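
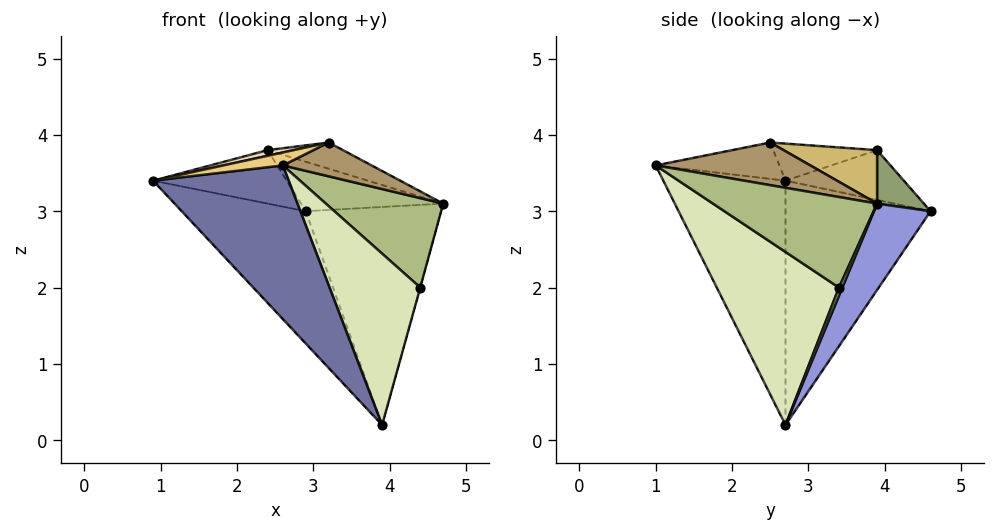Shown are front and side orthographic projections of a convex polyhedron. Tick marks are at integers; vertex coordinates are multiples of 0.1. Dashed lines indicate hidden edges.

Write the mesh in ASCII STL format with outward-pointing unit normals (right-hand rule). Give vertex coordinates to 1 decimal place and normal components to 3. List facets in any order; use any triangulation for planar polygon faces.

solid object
 facet normal -0.567 -0.629 -0.531
  outer loop
   vertex 3.9 2.7 0.2
   vertex 2.6 1.0 3.6
   vertex 0.9 2.7 3.4
  endloop
 endfacet
 facet normal -0.619 0.529 -0.580
  outer loop
   vertex 2.9 4.6 3.0
   vertex 3.9 2.7 0.2
   vertex 0.9 2.7 3.4
  endloop
 endfacet
 facet normal 0.347 0.829 -0.439
  outer loop
   vertex 2.9 4.6 3.0
   vertex 4.7 3.9 3.1
   vertex 3.9 2.7 0.2
  endloop
 endfacet
 facet normal -0.645 0.728 0.234
  outer loop
   vertex 2.4 3.9 3.8
   vertex 2.9 4.6 3.0
   vertex 0.9 2.7 3.4
  endloop
 endfacet
 facet normal 0.218 0.663 0.716
  outer loop
   vertex 2.4 3.9 3.8
   vertex 4.7 3.9 3.1
   vertex 2.9 4.6 3.0
  endloop
 endfacet
 facet normal 0.813 -0.581 0.043
  outer loop
   vertex 4.4 3.4 2.0
   vertex 4.7 3.9 3.1
   vertex 2.6 1.0 3.6
  endloop
 endfacet
 facet normal 0.953 0.073 -0.293
  outer loop
   vertex 4.4 3.4 2.0
   vertex 3.9 2.7 0.2
   vertex 4.7 3.9 3.1
  endloop
 endfacet
 facet normal 0.803 -0.596 0.009
  outer loop
   vertex 4.4 3.4 2.0
   vertex 2.6 1.0 3.6
   vertex 3.9 2.7 0.2
  endloop
 endfacet
 facet normal 0.692 -0.397 0.602
  outer loop
   vertex 3.2 2.5 3.9
   vertex 2.6 1.0 3.6
   vertex 4.7 3.9 3.1
  endloop
 endfacet
 facet normal 0.283 0.229 0.931
  outer loop
   vertex 3.2 2.5 3.9
   vertex 4.7 3.9 3.1
   vertex 2.4 3.9 3.8
  endloop
 endfacet
 facet normal -0.220 -0.106 0.970
  outer loop
   vertex 3.2 2.5 3.9
   vertex 0.9 2.7 3.4
   vertex 2.6 1.0 3.6
  endloop
 endfacet
 facet normal -0.217 -0.054 0.975
  outer loop
   vertex 3.2 2.5 3.9
   vertex 2.4 3.9 3.8
   vertex 0.9 2.7 3.4
  endloop
 endfacet
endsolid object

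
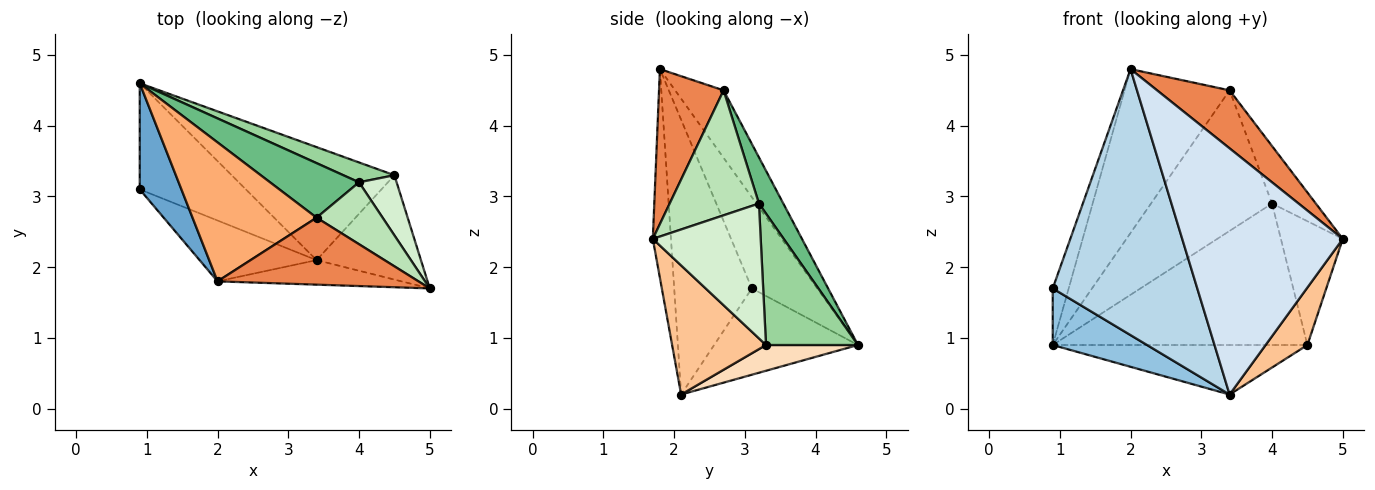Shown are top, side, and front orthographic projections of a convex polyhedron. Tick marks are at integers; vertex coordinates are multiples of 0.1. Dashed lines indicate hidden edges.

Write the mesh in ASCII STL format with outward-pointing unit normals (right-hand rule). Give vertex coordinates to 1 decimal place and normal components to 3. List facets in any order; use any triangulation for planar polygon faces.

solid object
 facet normal -0.888 0.216 0.406
  outer loop
   vertex 2.0 1.8 4.8
   vertex 0.9 4.6 0.9
   vertex 0.9 3.1 1.7
  endloop
 endfacet
 facet normal -0.583 -0.382 -0.717
  outer loop
   vertex 3.4 2.1 0.2
   vertex 0.9 3.1 1.7
   vertex 0.9 4.6 0.9
  endloop
 endfacet
 facet normal -0.464 -0.864 -0.198
  outer loop
   vertex 3.4 2.1 0.2
   vertex 2.0 1.8 4.8
   vertex 0.9 3.1 1.7
  endloop
 endfacet
 facet normal -0.112 -0.989 -0.099
  outer loop
   vertex 3.4 2.1 0.2
   vertex 5.0 1.7 2.4
   vertex 2.0 1.8 4.8
  endloop
 endfacet
 facet normal 0.504 -0.566 0.653
  outer loop
   vertex 3.4 2.7 4.5
   vertex 2.0 1.8 4.8
   vertex 5.0 1.7 2.4
  endloop
 endfacet
 facet normal -0.332 0.719 0.610
  outer loop
   vertex 3.4 2.7 4.5
   vertex 0.9 4.6 0.9
   vertex 2.0 1.8 4.8
  endloop
 endfacet
 facet normal 0.735 -0.327 -0.594
  outer loop
   vertex 4.5 3.3 0.9
   vertex 5.0 1.7 2.4
   vertex 3.4 2.1 0.2
  endloop
 endfacet
 facet normal 0.143 0.397 -0.906
  outer loop
   vertex 4.5 3.3 0.9
   vertex 3.4 2.1 0.2
   vertex 0.9 4.6 0.9
  endloop
 endfacet
 facet normal 0.184 0.916 0.356
  outer loop
   vertex 4.0 3.2 2.9
   vertex 0.9 4.6 0.9
   vertex 3.4 2.7 4.5
  endloop
 endfacet
 facet normal 0.337 0.932 0.131
  outer loop
   vertex 4.0 3.2 2.9
   vertex 4.5 3.3 0.9
   vertex 0.9 4.6 0.9
  endloop
 endfacet
 facet normal 0.811 0.398 0.429
  outer loop
   vertex 4.0 3.2 2.9
   vertex 3.4 2.7 4.5
   vertex 5.0 1.7 2.4
  endloop
 endfacet
 facet normal 0.843 0.484 0.235
  outer loop
   vertex 4.0 3.2 2.9
   vertex 5.0 1.7 2.4
   vertex 4.5 3.3 0.9
  endloop
 endfacet
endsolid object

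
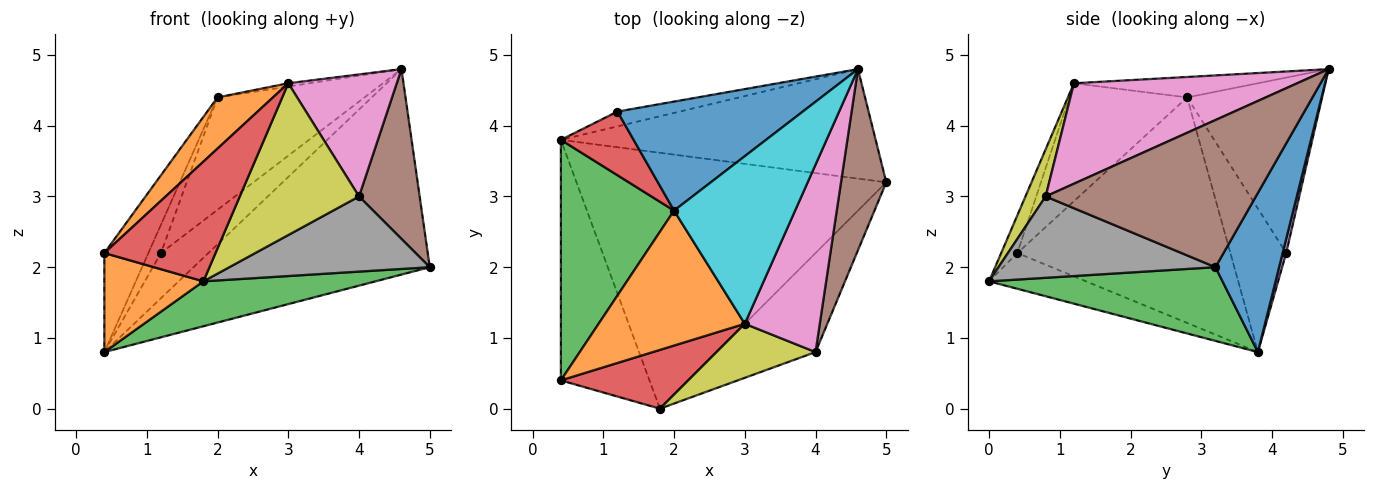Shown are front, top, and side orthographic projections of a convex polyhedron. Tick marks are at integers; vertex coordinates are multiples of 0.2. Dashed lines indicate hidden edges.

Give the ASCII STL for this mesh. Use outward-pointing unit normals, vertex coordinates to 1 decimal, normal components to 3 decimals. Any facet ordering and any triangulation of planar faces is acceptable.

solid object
 facet normal 0.231 0.859 -0.458
  outer loop
   vertex 4.6 4.8 4.8
   vertex 5.0 3.2 2.0
   vertex 0.4 3.8 0.8
  endloop
 endfacet
 facet normal -0.349 -0.357 -0.866
  outer loop
   vertex 1.8 0.0 1.8
   vertex 0.4 0.4 2.2
   vertex 0.4 3.8 0.8
  endloop
 endfacet
 facet normal 0.228 -0.168 -0.959
  outer loop
   vertex 1.8 0.0 1.8
   vertex 0.4 3.8 0.8
   vertex 5.0 3.2 2.0
  endloop
 endfacet
 facet normal -0.129 -0.890 0.437
  outer loop
   vertex 1.8 0.0 1.8
   vertex 3.0 1.2 4.6
   vertex 0.4 0.4 2.2
  endloop
 endfacet
 facet normal 0.071 0.948 -0.311
  outer loop
   vertex 1.2 4.2 2.2
   vertex 4.6 4.8 4.8
   vertex 0.4 3.8 0.8
  endloop
 endfacet
 facet normal 0.921 -0.266 0.284
  outer loop
   vertex 4.0 0.8 3.0
   vertex 5.0 3.2 2.0
   vertex 4.6 4.8 4.8
  endloop
 endfacet
 facet normal 0.747 -0.363 0.557
  outer loop
   vertex 4.0 0.8 3.0
   vertex 4.6 4.8 4.8
   vertex 3.0 1.2 4.6
  endloop
 endfacet
 facet normal 0.548 -0.506 -0.667
  outer loop
   vertex 4.0 0.8 3.0
   vertex 1.8 0.0 1.8
   vertex 5.0 3.2 2.0
  endloop
 endfacet
 facet normal 0.158 -0.930 0.331
  outer loop
   vertex 4.0 0.8 3.0
   vertex 3.0 1.2 4.6
   vertex 1.8 0.0 1.8
  endloop
 endfacet
 facet normal -0.166 0.019 0.986
  outer loop
   vertex 2.0 2.8 4.4
   vertex 3.0 1.2 4.6
   vertex 4.6 4.8 4.8
  endloop
 endfacet
 facet normal -0.550 0.599 0.581
  outer loop
   vertex 2.0 2.8 4.4
   vertex 4.6 4.8 4.8
   vertex 1.2 4.2 2.2
  endloop
 endfacet
 facet normal -0.602 -0.283 0.747
  outer loop
   vertex 2.0 2.8 4.4
   vertex 0.4 0.4 2.2
   vertex 3.0 1.2 4.6
  endloop
 endfacet
 facet normal -0.879 0.182 0.441
  outer loop
   vertex 2.0 2.8 4.4
   vertex 0.4 3.8 0.8
   vertex 0.4 0.4 2.2
  endloop
 endfacet
 facet normal -0.874 0.197 0.443
  outer loop
   vertex 2.0 2.8 4.4
   vertex 1.2 4.2 2.2
   vertex 0.4 3.8 0.8
  endloop
 endfacet
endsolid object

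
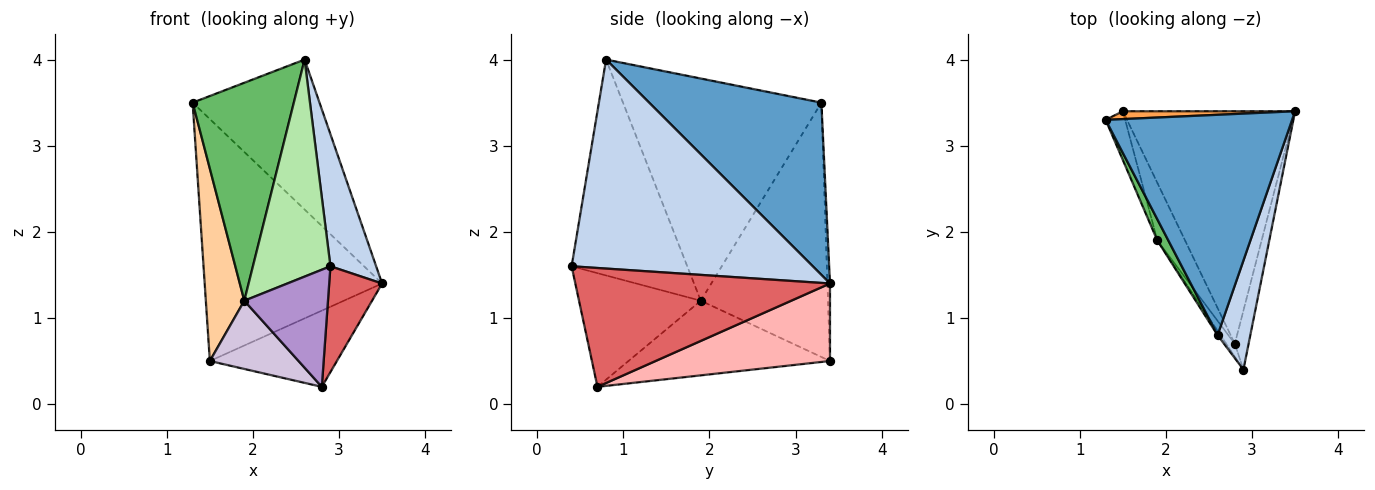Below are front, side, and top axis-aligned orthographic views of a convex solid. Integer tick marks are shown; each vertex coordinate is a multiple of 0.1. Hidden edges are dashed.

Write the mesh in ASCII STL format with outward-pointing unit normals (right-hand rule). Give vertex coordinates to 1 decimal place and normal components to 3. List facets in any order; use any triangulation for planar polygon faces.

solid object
 facet normal 0.607 0.447 0.657
  outer loop
   vertex 2.6 0.8 4.0
   vertex 3.5 3.4 1.4
   vertex 1.3 3.3 3.5
  endloop
 endfacet
 facet normal 0.971 -0.184 0.152
  outer loop
   vertex 2.6 0.8 4.0
   vertex 2.9 0.4 1.6
   vertex 3.5 3.4 1.4
  endloop
 endfacet
 facet normal -0.015 0.999 0.032
  outer loop
   vertex 1.5 3.4 0.5
   vertex 1.3 3.3 3.5
   vertex 3.5 3.4 1.4
  endloop
 endfacet
 facet normal -0.955 -0.289 -0.073
  outer loop
   vertex 1.9 1.9 1.2
   vertex 1.3 3.3 3.5
   vertex 1.5 3.4 0.5
  endloop
 endfacet
 facet normal -0.890 -0.454 0.044
  outer loop
   vertex 1.9 1.9 1.2
   vertex 2.6 0.8 4.0
   vertex 1.3 3.3 3.5
  endloop
 endfacet
 facet normal -0.831 -0.557 -0.011
  outer loop
   vertex 1.9 1.9 1.2
   vertex 2.9 0.4 1.6
   vertex 2.6 0.8 4.0
  endloop
 endfacet
 facet normal 0.973 -0.202 -0.113
  outer loop
   vertex 2.8 0.7 0.2
   vertex 3.5 3.4 1.4
   vertex 2.9 0.4 1.6
  endloop
 endfacet
 facet normal 0.393 0.286 -0.874
  outer loop
   vertex 2.8 0.7 0.2
   vertex 1.5 3.4 0.5
   vertex 3.5 3.4 1.4
  endloop
 endfacet
 facet normal -0.823 -0.565 -0.062
  outer loop
   vertex 2.8 0.7 0.2
   vertex 2.9 0.4 1.6
   vertex 1.9 1.9 1.2
  endloop
 endfacet
 facet normal -0.866 -0.381 -0.322
  outer loop
   vertex 2.8 0.7 0.2
   vertex 1.9 1.9 1.2
   vertex 1.5 3.4 0.5
  endloop
 endfacet
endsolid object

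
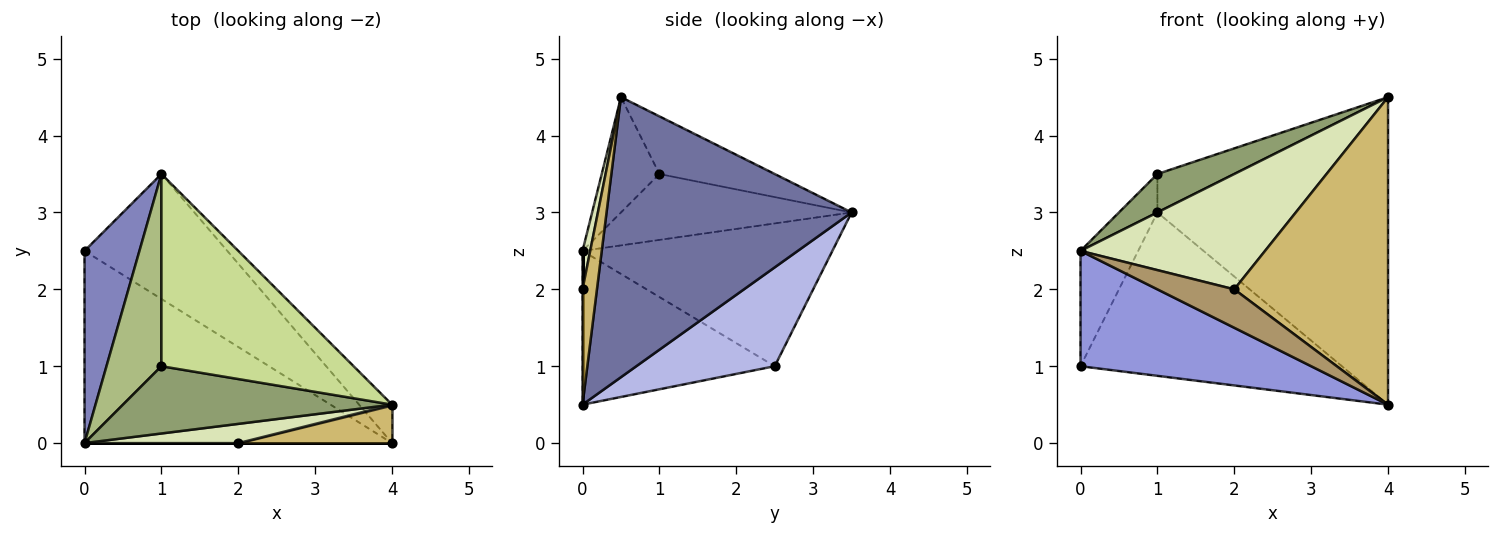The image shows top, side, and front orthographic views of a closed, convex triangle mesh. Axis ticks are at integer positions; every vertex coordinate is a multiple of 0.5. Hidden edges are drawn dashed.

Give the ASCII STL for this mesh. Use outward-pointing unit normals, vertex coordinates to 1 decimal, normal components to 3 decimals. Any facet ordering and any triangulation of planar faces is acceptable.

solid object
 facet normal 0.726 0.683 -0.085
  outer loop
   vertex 4.0 0.0 0.5
   vertex 1.0 3.5 3.0
   vertex 4.0 0.5 4.5
  endloop
 endfacet
 facet normal -0.912 0.211 0.351
  outer loop
   vertex 0.0 2.5 1.0
   vertex 0.0 0.0 2.5
   vertex 1.0 3.5 3.0
  endloop
 endfacet
 facet normal -0.394 -0.473 -0.788
  outer loop
   vertex 0.0 2.5 1.0
   vertex 4.0 0.0 0.5
   vertex 0.0 0.0 2.5
  endloop
 endfacet
 facet normal 0.388 0.732 -0.560
  outer loop
   vertex 0.0 2.5 1.0
   vertex 1.0 3.5 3.0
   vertex 4.0 0.0 0.5
  endloop
 endfacet
 facet normal -0.349 -0.465 0.814
  outer loop
   vertex 1.0 1.0 3.5
   vertex 0.0 0.0 2.5
   vertex 4.0 0.5 4.5
  endloop
 endfacet
 facet normal -0.762 0.127 0.635
  outer loop
   vertex 1.0 1.0 3.5
   vertex 1.0 3.5 3.0
   vertex 0.0 0.0 2.5
  endloop
 endfacet
 facet normal -0.282 0.188 0.941
  outer loop
   vertex 1.0 1.0 3.5
   vertex 4.0 0.5 4.5
   vertex 1.0 3.5 3.0
  endloop
 endfacet
 facet normal 0.041 -0.986 0.164
  outer loop
   vertex 2.0 0.0 2.0
   vertex 4.0 0.5 4.5
   vertex 0.0 0.0 2.5
  endloop
 endfacet
 facet normal 0.000 -1.000 0.000
  outer loop
   vertex 2.0 0.0 2.0
   vertex 0.0 0.0 2.5
   vertex 4.0 0.0 0.5
  endloop
 endfacet
 facet normal 0.093 -0.988 0.124
  outer loop
   vertex 2.0 0.0 2.0
   vertex 4.0 0.0 0.5
   vertex 4.0 0.5 4.5
  endloop
 endfacet
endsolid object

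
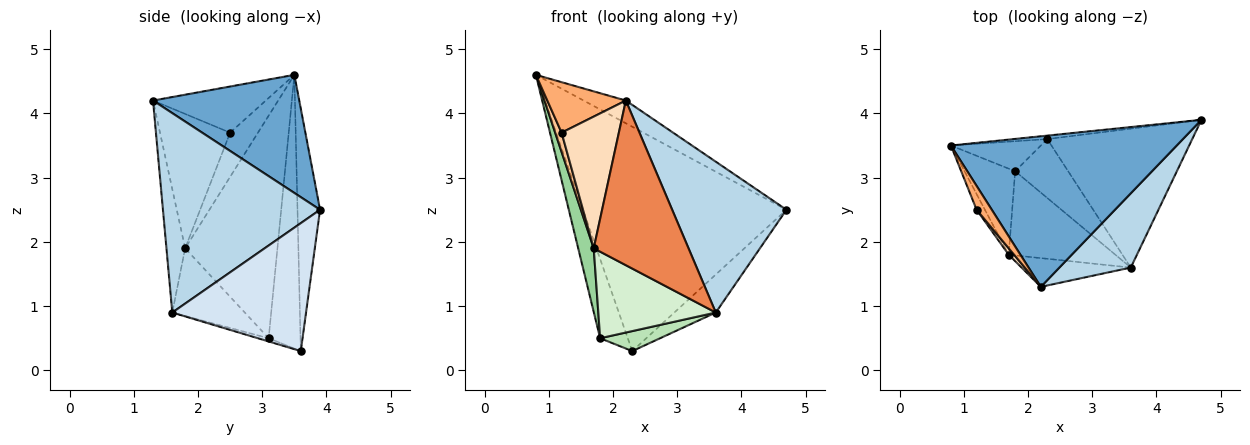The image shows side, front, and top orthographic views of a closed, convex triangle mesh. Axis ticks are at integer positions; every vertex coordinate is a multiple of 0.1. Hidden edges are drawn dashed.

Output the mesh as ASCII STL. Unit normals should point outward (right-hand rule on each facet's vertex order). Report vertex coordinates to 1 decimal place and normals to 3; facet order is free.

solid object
 facet normal 0.459 0.133 0.878
  outer loop
   vertex 2.2 1.3 4.2
   vertex 4.7 3.9 2.5
   vertex 0.8 3.5 4.6
  endloop
 endfacet
 facet normal -0.110 0.994 -0.015
  outer loop
   vertex 2.3 3.6 0.3
   vertex 0.8 3.5 4.6
   vertex 4.7 3.9 2.5
  endloop
 endfacet
 facet normal 0.777 -0.565 0.278
  outer loop
   vertex 3.6 1.6 0.9
   vertex 4.7 3.9 2.5
   vertex 2.2 1.3 4.2
  endloop
 endfacet
 facet normal 0.648 0.201 -0.734
  outer loop
   vertex 3.6 1.6 0.9
   vertex 2.3 3.6 0.3
   vertex 4.7 3.9 2.5
  endloop
 endfacet
 facet normal -0.191 -0.967 -0.169
  outer loop
   vertex 1.7 1.8 1.9
   vertex 3.6 1.6 0.9
   vertex 2.2 1.3 4.2
  endloop
 endfacet
 facet normal -0.792 -0.552 0.261
  outer loop
   vertex 1.2 2.5 3.7
   vertex 2.2 1.3 4.2
   vertex 0.8 3.5 4.6
  endloop
 endfacet
 facet normal -0.958 -0.221 -0.180
  outer loop
   vertex 1.2 2.5 3.7
   vertex 0.8 3.5 4.6
   vertex 1.7 1.8 1.9
  endloop
 endfacet
 facet normal -0.774 -0.632 0.031
  outer loop
   vertex 1.2 2.5 3.7
   vertex 1.7 1.8 1.9
   vertex 2.2 1.3 4.2
  endloop
 endfacet
 facet normal -0.733 0.636 -0.241
  outer loop
   vertex 1.8 3.1 0.5
   vertex 0.8 3.5 4.6
   vertex 2.3 3.6 0.3
  endloop
 endfacet
 facet normal -0.962 -0.162 -0.219
  outer loop
   vertex 1.8 3.1 0.5
   vertex 1.7 1.8 1.9
   vertex 0.8 3.5 4.6
  endloop
 endfacet
 facet normal -0.057 -0.321 -0.945
  outer loop
   vertex 1.8 3.1 0.5
   vertex 2.3 3.6 0.3
   vertex 3.6 1.6 0.9
  endloop
 endfacet
 facet normal -0.405 -0.656 -0.638
  outer loop
   vertex 1.8 3.1 0.5
   vertex 3.6 1.6 0.9
   vertex 1.7 1.8 1.9
  endloop
 endfacet
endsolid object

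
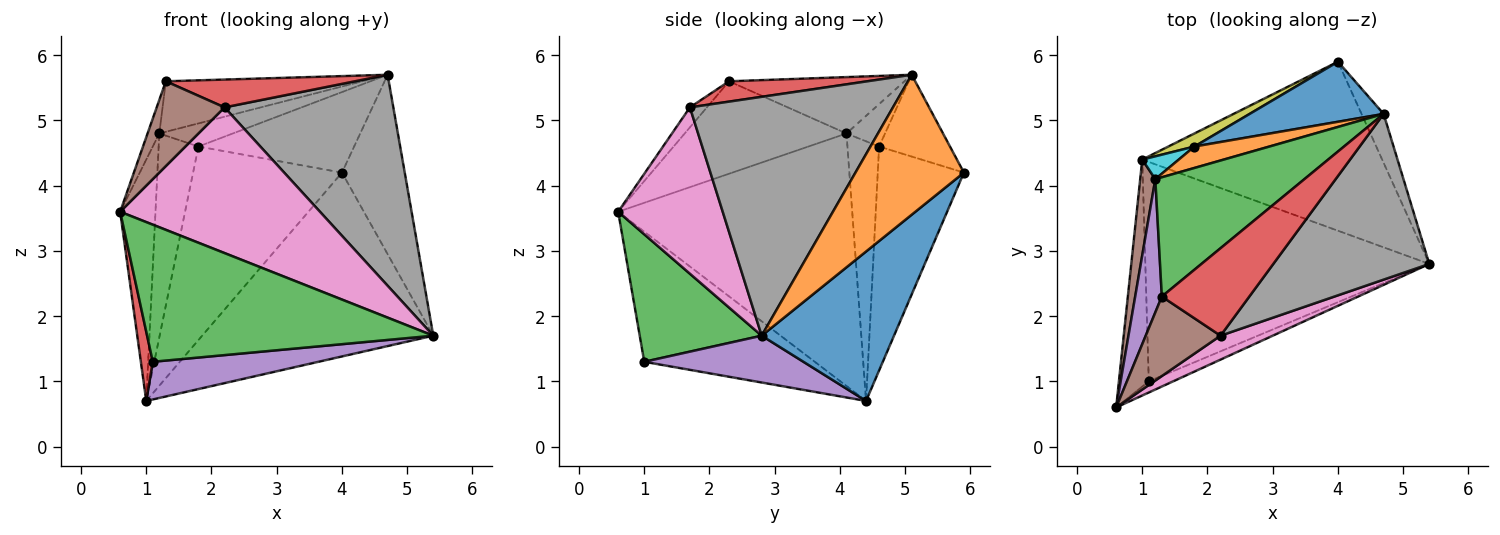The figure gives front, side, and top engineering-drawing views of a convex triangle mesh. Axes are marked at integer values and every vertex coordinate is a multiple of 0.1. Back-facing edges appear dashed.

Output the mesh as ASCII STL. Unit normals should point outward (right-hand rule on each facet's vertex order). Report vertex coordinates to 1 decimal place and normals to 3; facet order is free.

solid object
 facet normal 0.388 0.678 -0.624
  outer loop
   vertex 1.0 4.4 0.7
   vertex 4.0 5.9 4.2
   vertex 5.4 2.8 1.7
  endloop
 endfacet
 facet normal 0.857 0.496 -0.135
  outer loop
   vertex 4.7 5.1 5.7
   vertex 5.4 2.8 1.7
   vertex 4.0 5.9 4.2
  endloop
 endfacet
 facet normal 0.391 -0.917 -0.075
  outer loop
   vertex 1.1 1.0 1.3
   vertex 5.4 2.8 1.7
   vertex 0.6 0.6 3.6
  endloop
 endfacet
 facet normal -0.972 -0.068 -0.223
  outer loop
   vertex 1.1 1.0 1.3
   vertex 0.6 0.6 3.6
   vertex 1.0 4.4 0.7
  endloop
 endfacet
 facet normal 0.160 -0.167 -0.973
  outer loop
   vertex 1.1 1.0 1.3
   vertex 1.0 4.4 0.7
   vertex 5.4 2.8 1.7
  endloop
 endfacet
 facet normal -0.987 0.149 0.059
  outer loop
   vertex 1.2 4.1 4.8
   vertex 1.0 4.4 0.7
   vertex 0.6 0.6 3.6
  endloop
 endfacet
 facet normal 0.459 -0.877 0.144
  outer loop
   vertex 2.2 1.7 5.2
   vertex 0.6 0.6 3.6
   vertex 5.4 2.8 1.7
  endloop
 endfacet
 facet normal 0.687 -0.571 0.449
  outer loop
   vertex 2.2 1.7 5.2
   vertex 5.4 2.8 1.7
   vertex 4.7 5.1 5.7
  endloop
 endfacet
 facet normal -0.500 0.864 0.058
  outer loop
   vertex 1.8 4.6 4.6
   vertex 4.0 5.9 4.2
   vertex 1.0 4.4 0.7
  endloop
 endfacet
 facet normal -0.620 0.779 0.087
  outer loop
   vertex 1.8 4.6 4.6
   vertex 1.0 4.4 0.7
   vertex 1.2 4.1 4.8
  endloop
 endfacet
 facet normal -0.343 0.753 0.562
  outer loop
   vertex 1.8 4.6 4.6
   vertex 4.7 5.1 5.7
   vertex 4.0 5.9 4.2
  endloop
 endfacet
 facet normal -0.359 0.684 0.635
  outer loop
   vertex 1.8 4.6 4.6
   vertex 1.2 4.1 4.8
   vertex 4.7 5.1 5.7
  endloop
 endfacet
 facet normal -0.329 0.368 0.870
  outer loop
   vertex 1.3 2.3 5.6
   vertex 4.7 5.1 5.7
   vertex 1.2 4.1 4.8
  endloop
 endfacet
 facet normal 0.216 -0.296 0.930
  outer loop
   vertex 1.3 2.3 5.6
   vertex 2.2 1.7 5.2
   vertex 4.7 5.1 5.7
  endloop
 endfacet
 facet normal -0.959 0.070 0.276
  outer loop
   vertex 1.3 2.3 5.6
   vertex 1.2 4.1 4.8
   vertex 0.6 0.6 3.6
  endloop
 endfacet
 facet normal -0.179 -0.718 0.673
  outer loop
   vertex 1.3 2.3 5.6
   vertex 0.6 0.6 3.6
   vertex 2.2 1.7 5.2
  endloop
 endfacet
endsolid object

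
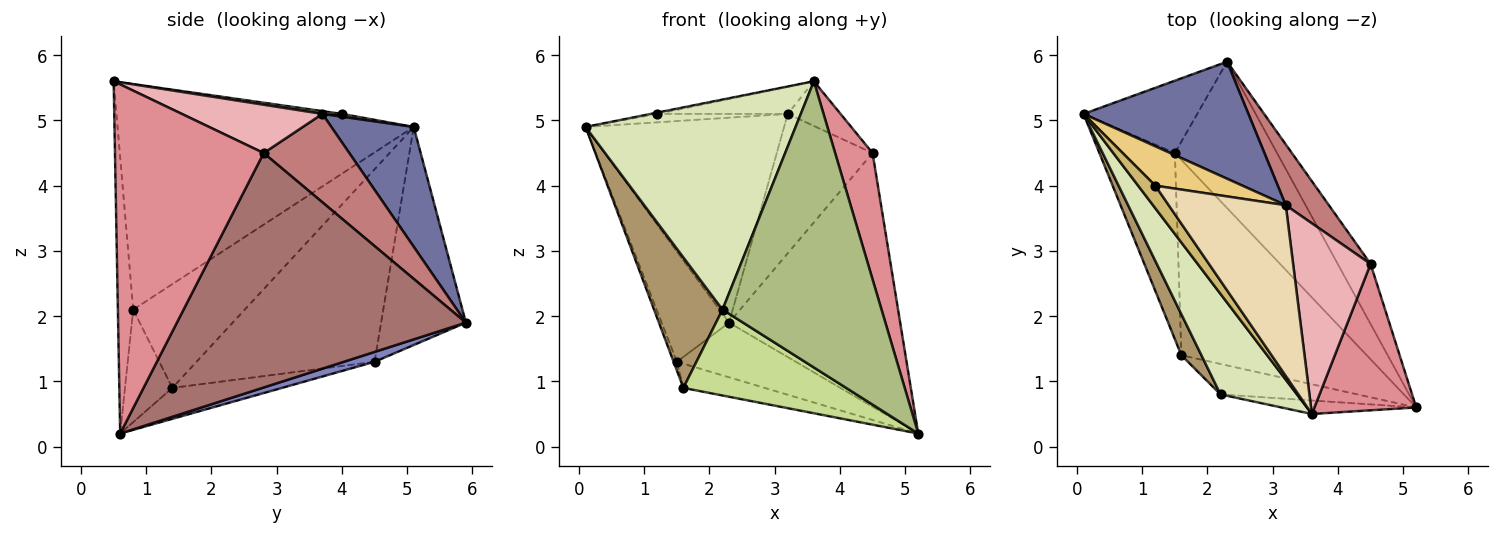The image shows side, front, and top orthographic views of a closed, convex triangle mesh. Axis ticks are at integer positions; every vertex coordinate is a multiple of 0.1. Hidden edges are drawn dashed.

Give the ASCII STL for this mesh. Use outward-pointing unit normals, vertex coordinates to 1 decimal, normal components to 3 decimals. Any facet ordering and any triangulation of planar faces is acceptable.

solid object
 facet normal 0.339 0.817 0.466
  outer loop
   vertex 3.2 3.7 5.1
   vertex 2.3 5.9 1.9
   vertex 0.1 5.1 4.9
  endloop
 endfacet
 facet normal 0.090 0.348 -0.933
  outer loop
   vertex 1.5 4.5 1.3
   vertex 2.3 5.9 1.9
   vertex 5.2 0.6 0.2
  endloop
 endfacet
 facet normal -0.163 0.121 -0.979
  outer loop
   vertex 1.5 4.5 1.3
   vertex 5.2 0.6 0.2
   vertex 1.6 1.4 0.9
  endloop
 endfacet
 facet normal -0.725 0.576 -0.378
  outer loop
   vertex 1.5 4.5 1.3
   vertex 0.1 5.1 4.9
   vertex 2.3 5.9 1.9
  endloop
 endfacet
 facet normal -0.931 0.017 -0.365
  outer loop
   vertex 1.5 4.5 1.3
   vertex 1.6 1.4 0.9
   vertex 0.1 5.1 4.9
  endloop
 endfacet
 facet normal -0.096 -0.994 -0.047
  outer loop
   vertex 2.2 0.8 2.1
   vertex 5.2 0.6 0.2
   vertex 3.6 0.5 5.6
  endloop
 endfacet
 facet normal -0.265 -0.909 -0.322
  outer loop
   vertex 2.2 0.8 2.1
   vertex 1.6 1.4 0.9
   vertex 5.2 0.6 0.2
  endloop
 endfacet
 facet normal -0.786 -0.558 0.267
  outer loop
   vertex 2.2 0.8 2.1
   vertex 3.6 0.5 5.6
   vertex 0.1 5.1 4.9
  endloop
 endfacet
 facet normal -0.841 -0.516 0.162
  outer loop
   vertex 2.2 0.8 2.1
   vertex 0.1 5.1 4.9
   vertex 1.6 1.4 0.9
  endloop
 endfacet
 facet normal -0.123 0.057 0.991
  outer loop
   vertex 1.2 4.0 5.1
   vertex 0.1 5.1 4.9
   vertex 3.6 0.5 5.6
  endloop
 endfacet
 facet normal 0.031 0.209 0.977
  outer loop
   vertex 1.2 4.0 5.1
   vertex 3.2 3.7 5.1
   vertex 0.1 5.1 4.9
  endloop
 endfacet
 facet normal 0.024 0.157 0.987
  outer loop
   vertex 1.2 4.0 5.1
   vertex 3.6 0.5 5.6
   vertex 3.2 3.7 5.1
  endloop
 endfacet
 facet normal 0.854 0.506 -0.120
  outer loop
   vertex 4.5 2.8 4.5
   vertex 5.2 0.6 0.2
   vertex 2.3 5.9 1.9
  endloop
 endfacet
 facet normal 0.634 0.709 0.309
  outer loop
   vertex 4.5 2.8 4.5
   vertex 2.3 5.9 1.9
   vertex 3.2 3.7 5.1
  endloop
 endfacet
 facet normal 0.933 -0.235 0.272
  outer loop
   vertex 4.5 2.8 4.5
   vertex 3.6 0.5 5.6
   vertex 5.2 0.6 0.2
  endloop
 endfacet
 facet normal 0.519 0.195 0.832
  outer loop
   vertex 4.5 2.8 4.5
   vertex 3.2 3.7 5.1
   vertex 3.6 0.5 5.6
  endloop
 endfacet
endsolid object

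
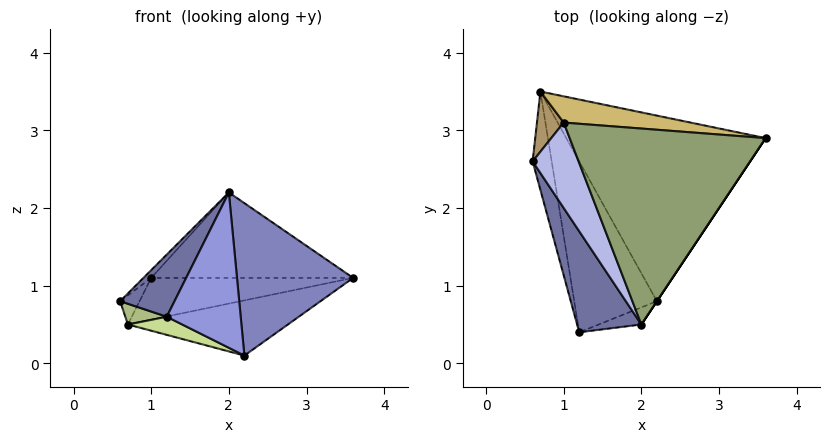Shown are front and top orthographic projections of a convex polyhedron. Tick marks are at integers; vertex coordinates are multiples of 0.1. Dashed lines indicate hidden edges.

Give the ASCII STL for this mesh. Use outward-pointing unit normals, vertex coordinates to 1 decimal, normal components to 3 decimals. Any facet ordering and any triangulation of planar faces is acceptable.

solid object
 facet normal -0.853 -0.273 0.444
  outer loop
   vertex 2.0 0.5 2.2
   vertex 0.6 2.6 0.8
   vertex 1.2 0.4 0.6
  endloop
 endfacet
 facet normal 0.832 -0.555 0.000
  outer loop
   vertex 2.2 0.8 0.1
   vertex 3.6 2.9 1.1
   vertex 2.0 0.5 2.2
  endloop
 endfacet
 facet normal 0.324 -0.940 -0.103
  outer loop
   vertex 2.2 0.8 0.1
   vertex 2.0 0.5 2.2
   vertex 1.2 0.4 0.6
  endloop
 endfacet
 facet normal -0.652 0.069 0.755
  outer loop
   vertex 1.0 3.1 1.1
   vertex 0.6 2.6 0.8
   vertex 2.0 0.5 2.2
  endloop
 endfacet
 facet normal 0.031 0.399 0.916
  outer loop
   vertex 1.0 3.1 1.1
   vertex 2.0 0.5 2.2
   vertex 3.6 2.9 1.1
  endloop
 endfacet
 facet normal -0.734 -0.140 -0.664
  outer loop
   vertex 0.7 3.5 0.5
   vertex 1.2 0.4 0.6
   vertex 0.6 2.6 0.8
  endloop
 endfacet
 facet normal -0.414 -0.096 -0.905
  outer loop
   vertex 0.7 3.5 0.5
   vertex 2.2 0.8 0.1
   vertex 1.2 0.4 0.6
  endloop
 endfacet
 facet normal 0.249 0.276 -0.928
  outer loop
   vertex 0.7 3.5 0.5
   vertex 3.6 2.9 1.1
   vertex 2.2 0.8 0.1
  endloop
 endfacet
 facet normal -0.773 0.276 0.571
  outer loop
   vertex 0.7 3.5 0.5
   vertex 0.6 2.6 0.8
   vertex 1.0 3.1 1.1
  endloop
 endfacet
 facet normal 0.065 0.845 0.531
  outer loop
   vertex 0.7 3.5 0.5
   vertex 1.0 3.1 1.1
   vertex 3.6 2.9 1.1
  endloop
 endfacet
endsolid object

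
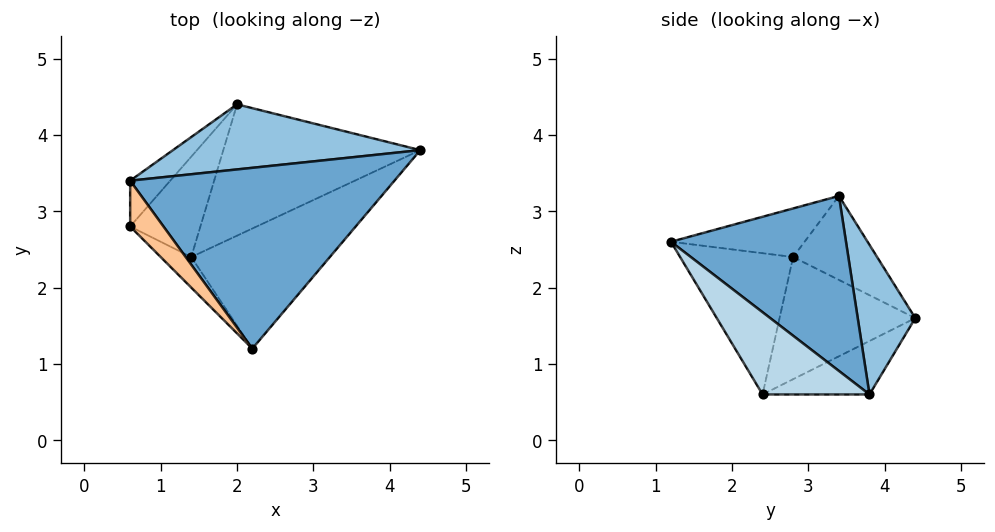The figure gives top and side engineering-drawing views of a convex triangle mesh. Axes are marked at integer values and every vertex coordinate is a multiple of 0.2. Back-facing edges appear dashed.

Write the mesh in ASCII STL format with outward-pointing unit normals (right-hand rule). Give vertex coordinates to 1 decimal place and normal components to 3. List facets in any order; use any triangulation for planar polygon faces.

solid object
 facet normal 0.544 0.172 0.821
  outer loop
   vertex 2.2 1.2 2.6
   vertex 4.4 3.8 0.6
   vertex 0.6 3.4 3.2
  endloop
 endfacet
 facet normal 0.435 0.542 0.719
  outer loop
   vertex 2.0 4.4 1.6
   vertex 0.6 3.4 3.2
   vertex 4.4 3.8 0.6
  endloop
 endfacet
 facet normal 0.344 -0.738 -0.580
  outer loop
   vertex 1.4 2.4 0.6
   vertex 4.4 3.8 0.6
   vertex 2.2 1.2 2.6
  endloop
 endfacet
 facet normal -0.228 0.489 -0.842
  outer loop
   vertex 1.4 2.4 0.6
   vertex 2.0 4.4 1.6
   vertex 4.4 3.8 0.6
  endloop
 endfacet
 facet normal -0.783 0.498 -0.374
  outer loop
   vertex 0.6 2.8 2.4
   vertex 0.6 3.4 3.2
   vertex 2.0 4.4 1.6
  endloop
 endfacet
 facet normal -0.772 0.454 -0.444
  outer loop
   vertex 0.6 2.8 2.4
   vertex 2.0 4.4 1.6
   vertex 1.4 2.4 0.6
  endloop
 endfacet
 facet normal -0.659 -0.602 0.452
  outer loop
   vertex 0.6 2.8 2.4
   vertex 2.2 1.2 2.6
   vertex 0.6 3.4 3.2
  endloop
 endfacet
 facet normal -0.690 -0.708 -0.149
  outer loop
   vertex 0.6 2.8 2.4
   vertex 1.4 2.4 0.6
   vertex 2.2 1.2 2.6
  endloop
 endfacet
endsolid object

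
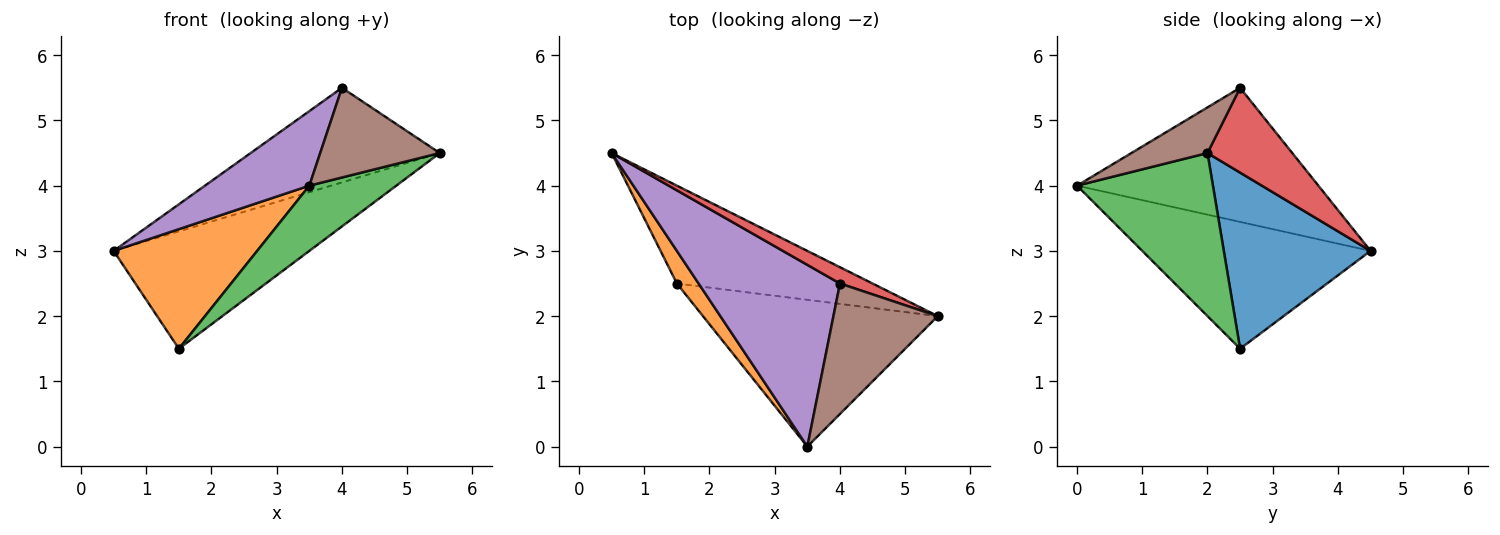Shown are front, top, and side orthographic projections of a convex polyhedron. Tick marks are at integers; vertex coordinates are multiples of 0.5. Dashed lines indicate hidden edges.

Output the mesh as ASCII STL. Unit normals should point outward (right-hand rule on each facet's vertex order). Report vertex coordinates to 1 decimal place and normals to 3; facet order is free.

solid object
 facet normal 0.499 0.666 -0.555
  outer loop
   vertex 1.5 2.5 1.5
   vertex 0.5 4.5 3.0
   vertex 5.5 2.0 4.5
  endloop
 endfacet
 facet normal -0.838 -0.527 0.144
  outer loop
   vertex 1.5 2.5 1.5
   vertex 3.5 0.0 4.0
   vertex 0.5 4.5 3.0
  endloop
 endfacet
 facet normal 0.536 -0.343 -0.772
  outer loop
   vertex 1.5 2.5 1.5
   vertex 5.5 2.0 4.5
   vertex 3.5 0.0 4.0
  endloop
 endfacet
 facet normal 0.404 0.901 0.155
  outer loop
   vertex 4.0 2.5 5.5
   vertex 5.5 2.0 4.5
   vertex 0.5 4.5 3.0
  endloop
 endfacet
 facet normal -0.660 -0.285 0.695
  outer loop
   vertex 4.0 2.5 5.5
   vertex 0.5 4.5 3.0
   vertex 3.5 0.0 4.0
  endloop
 endfacet
 facet normal 0.339 -0.533 0.775
  outer loop
   vertex 4.0 2.5 5.5
   vertex 3.5 0.0 4.0
   vertex 5.5 2.0 4.5
  endloop
 endfacet
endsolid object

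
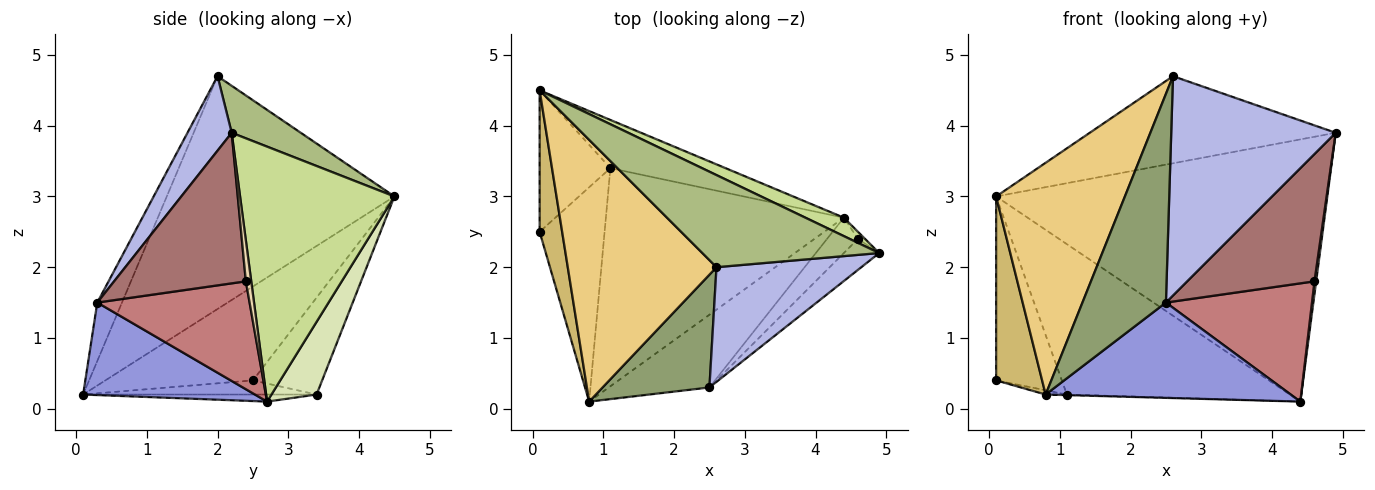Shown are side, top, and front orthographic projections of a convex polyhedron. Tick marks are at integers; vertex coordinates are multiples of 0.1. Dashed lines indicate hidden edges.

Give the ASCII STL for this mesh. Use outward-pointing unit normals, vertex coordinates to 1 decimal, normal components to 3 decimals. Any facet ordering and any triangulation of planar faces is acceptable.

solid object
 facet normal -0.213 0.019 -0.977
  outer loop
   vertex 1.1 3.4 0.2
   vertex 0.8 0.1 0.2
   vertex 0.1 2.5 0.4
  endloop
 endfacet
 facet normal -0.030 0.003 -1.000
  outer loop
   vertex 1.1 3.4 0.2
   vertex 4.4 2.7 0.1
   vertex 0.8 0.1 0.2
  endloop
 endfacet
 facet normal 0.487 -0.694 -0.530
  outer loop
   vertex 2.5 0.3 1.5
   vertex 0.8 0.1 0.2
   vertex 4.4 2.7 0.1
  endloop
 endfacet
 facet normal 0.232 -0.862 0.451
  outer loop
   vertex 2.5 0.3 1.5
   vertex 4.9 2.2 3.9
   vertex 2.6 2.0 4.7
  endloop
 endfacet
 facet normal -0.252 -0.851 0.460
  outer loop
   vertex 2.5 0.3 1.5
   vertex 2.6 2.0 4.7
   vertex 0.8 0.1 0.2
  endloop
 endfacet
 facet normal 0.189 0.675 0.713
  outer loop
   vertex 0.1 4.5 3.0
   vertex 2.6 2.0 4.7
   vertex 4.9 2.2 3.9
  endloop
 endfacet
 facet normal 0.422 0.905 0.064
  outer loop
   vertex 0.1 4.5 3.0
   vertex 4.9 2.2 3.9
   vertex 4.4 2.7 0.1
  endloop
 endfacet
 facet normal 0.189 0.935 -0.300
  outer loop
   vertex 0.1 4.5 3.0
   vertex 4.4 2.7 0.1
   vertex 1.1 3.4 0.2
  endloop
 endfacet
 facet normal -0.641 0.608 -0.468
  outer loop
   vertex 0.1 4.5 3.0
   vertex 1.1 3.4 0.2
   vertex 0.1 2.5 0.4
  endloop
 endfacet
 facet normal -0.931 -0.290 0.223
  outer loop
   vertex 0.1 4.5 3.0
   vertex 0.1 2.5 0.4
   vertex 0.8 0.1 0.2
  endloop
 endfacet
 facet normal -0.761 -0.430 0.486
  outer loop
   vertex 0.1 4.5 3.0
   vertex 0.8 0.1 0.2
   vertex 2.6 2.0 4.7
  endloop
 endfacet
 facet normal 0.942 -0.292 -0.162
  outer loop
   vertex 4.6 2.4 1.8
   vertex 4.4 2.7 0.1
   vertex 4.9 2.2 3.9
  endloop
 endfacet
 facet normal 0.709 -0.685 -0.167
  outer loop
   vertex 4.6 2.4 1.8
   vertex 4.9 2.2 3.9
   vertex 2.5 0.3 1.5
  endloop
 endfacet
 facet normal 0.707 -0.678 -0.203
  outer loop
   vertex 4.6 2.4 1.8
   vertex 2.5 0.3 1.5
   vertex 4.4 2.7 0.1
  endloop
 endfacet
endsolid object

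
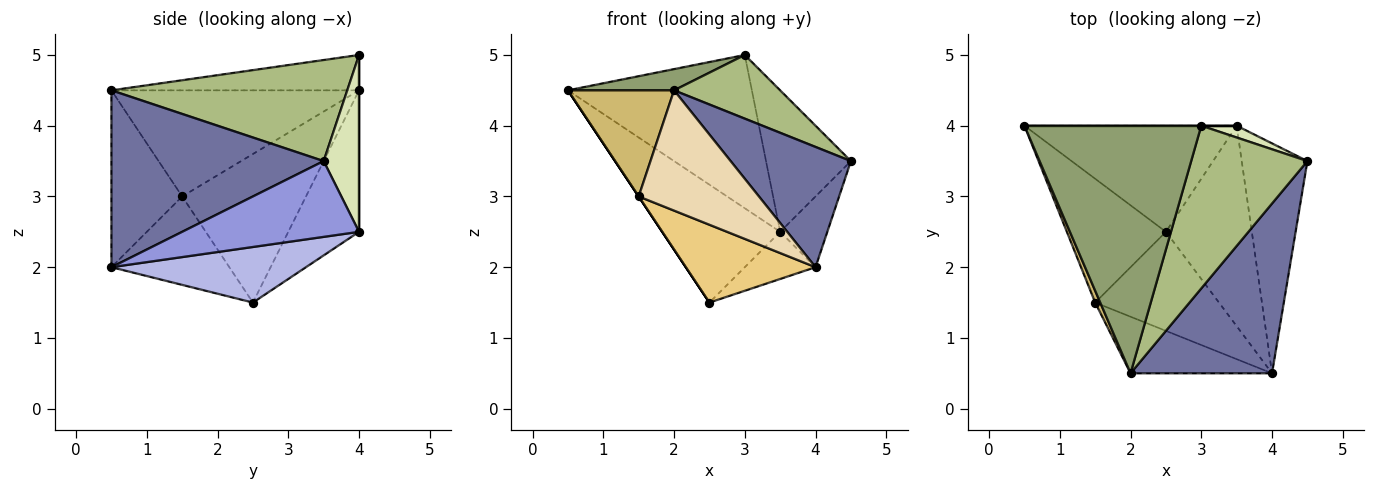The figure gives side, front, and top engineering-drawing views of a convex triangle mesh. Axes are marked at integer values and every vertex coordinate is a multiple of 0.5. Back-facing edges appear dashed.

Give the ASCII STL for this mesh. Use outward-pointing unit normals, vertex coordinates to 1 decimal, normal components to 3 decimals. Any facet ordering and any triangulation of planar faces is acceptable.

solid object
 facet normal 0.714 -0.405 0.571
  outer loop
   vertex 2.0 0.5 4.5
   vertex 4.0 0.5 2.0
   vertex 4.5 3.5 3.5
  endloop
 endfacet
 facet normal -0.407 0.679 -0.611
  outer loop
   vertex 3.5 4.0 2.5
   vertex 2.5 2.5 1.5
   vertex 0.5 4.0 4.5
  endloop
 endfacet
 facet normal 0.741 0.198 -0.642
  outer loop
   vertex 3.5 4.0 2.5
   vertex 4.5 3.5 3.5
   vertex 4.0 0.5 2.0
  endloop
 endfacet
 facet normal 0.533 0.194 -0.824
  outer loop
   vertex 3.5 4.0 2.5
   vertex 4.0 0.5 2.0
   vertex 2.5 2.5 1.5
  endloop
 endfacet
 facet normal -0.195 -0.084 0.977
  outer loop
   vertex 3.0 4.0 5.0
   vertex 0.5 4.0 4.5
   vertex 2.0 0.5 4.5
  endloop
 endfacet
 facet normal 0.629 -0.283 0.724
  outer loop
   vertex 3.0 4.0 5.0
   vertex 2.0 0.5 4.5
   vertex 4.5 3.5 3.5
  endloop
 endfacet
 facet normal 0.000 1.000 0.000
  outer loop
   vertex 3.0 4.0 5.0
   vertex 3.5 4.0 2.5
   vertex 0.5 4.0 4.5
  endloop
 endfacet
 facet normal 0.383 0.920 0.077
  outer loop
   vertex 3.0 4.0 5.0
   vertex 4.5 3.5 3.5
   vertex 3.5 4.0 2.5
  endloop
 endfacet
 facet normal -0.832 0.000 -0.555
  outer loop
   vertex 1.5 1.5 3.0
   vertex 0.5 4.0 4.5
   vertex 2.5 2.5 1.5
  endloop
 endfacet
 facet normal -0.918 -0.394 0.044
  outer loop
   vertex 1.5 1.5 3.0
   vertex 2.0 0.5 4.5
   vertex 0.5 4.0 4.5
  endloop
 endfacet
 facet normal -0.490 -0.539 -0.686
  outer loop
   vertex 1.5 1.5 3.0
   vertex 2.5 2.5 1.5
   vertex 4.0 0.5 2.0
  endloop
 endfacet
 facet normal -0.470 -0.799 -0.376
  outer loop
   vertex 1.5 1.5 3.0
   vertex 4.0 0.5 2.0
   vertex 2.0 0.5 4.5
  endloop
 endfacet
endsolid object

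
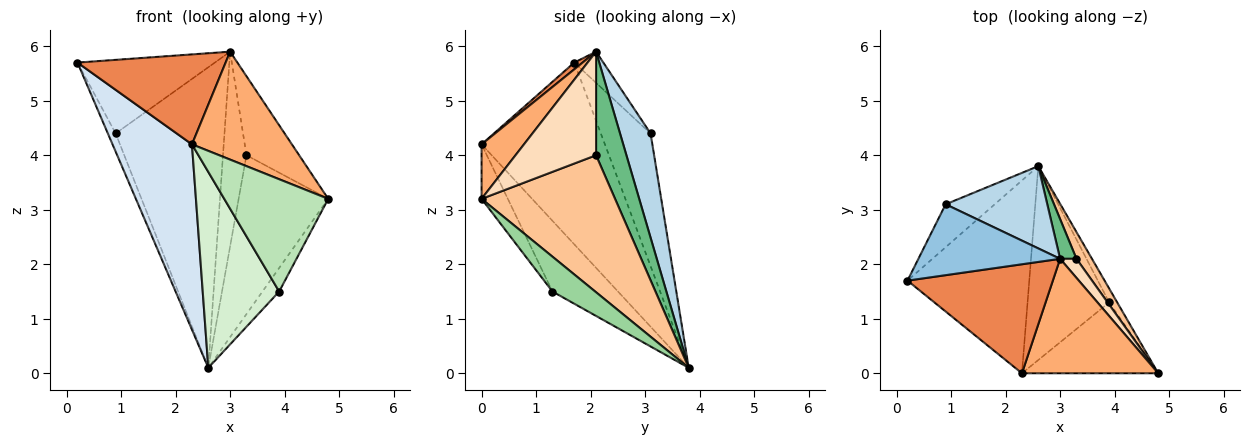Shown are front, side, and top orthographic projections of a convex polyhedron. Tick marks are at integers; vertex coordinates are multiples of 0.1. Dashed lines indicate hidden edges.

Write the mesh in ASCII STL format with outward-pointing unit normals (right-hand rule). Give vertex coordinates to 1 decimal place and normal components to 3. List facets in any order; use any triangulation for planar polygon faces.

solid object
 facet normal -0.928 0.145 -0.343
  outer loop
   vertex 0.9 3.1 4.4
   vertex 2.6 3.8 0.1
   vertex 0.2 1.7 5.7
  endloop
 endfacet
 facet normal -0.151 0.712 0.686
  outer loop
   vertex 0.9 3.1 4.4
   vertex 0.2 1.7 5.7
   vertex 3.0 2.1 5.9
  endloop
 endfacet
 facet normal 0.261 0.931 0.255
  outer loop
   vertex 0.9 3.1 4.4
   vertex 3.0 2.1 5.9
   vertex 2.6 3.8 0.1
  endloop
 endfacet
 facet normal -0.732 -0.472 -0.491
  outer loop
   vertex 2.3 0.0 4.2
   vertex 0.2 1.7 5.7
   vertex 2.6 3.8 0.1
  endloop
 endfacet
 facet normal 0.036 -0.636 0.771
  outer loop
   vertex 2.3 0.0 4.2
   vertex 3.0 2.1 5.9
   vertex 0.2 1.7 5.7
  endloop
 endfacet
 facet normal 0.279 -0.659 0.699
  outer loop
   vertex 2.3 0.0 4.2
   vertex 4.8 0.0 3.2
   vertex 3.0 2.1 5.9
  endloop
 endfacet
 facet normal 0.827 0.555 0.093
  outer loop
   vertex 3.3 2.1 4.0
   vertex 4.8 0.0 3.2
   vertex 2.6 3.8 0.1
  endloop
 endfacet
 facet normal 0.830 0.543 0.131
  outer loop
   vertex 3.3 2.1 4.0
   vertex 3.0 2.1 5.9
   vertex 4.8 0.0 3.2
  endloop
 endfacet
 facet normal 0.785 0.607 0.124
  outer loop
   vertex 3.3 2.1 4.0
   vertex 2.6 3.8 0.1
   vertex 3.0 2.1 5.9
  endloop
 endfacet
 facet normal 0.911 0.356 -0.210
  outer loop
   vertex 3.9 1.3 1.5
   vertex 2.6 3.8 0.1
   vertex 4.8 0.0 3.2
  endloop
 endfacet
 facet normal -0.209 -0.827 -0.522
  outer loop
   vertex 3.9 1.3 1.5
   vertex 4.8 0.0 3.2
   vertex 2.3 0.0 4.2
  endloop
 endfacet
 facet normal -0.520 -0.607 -0.601
  outer loop
   vertex 3.9 1.3 1.5
   vertex 2.3 0.0 4.2
   vertex 2.6 3.8 0.1
  endloop
 endfacet
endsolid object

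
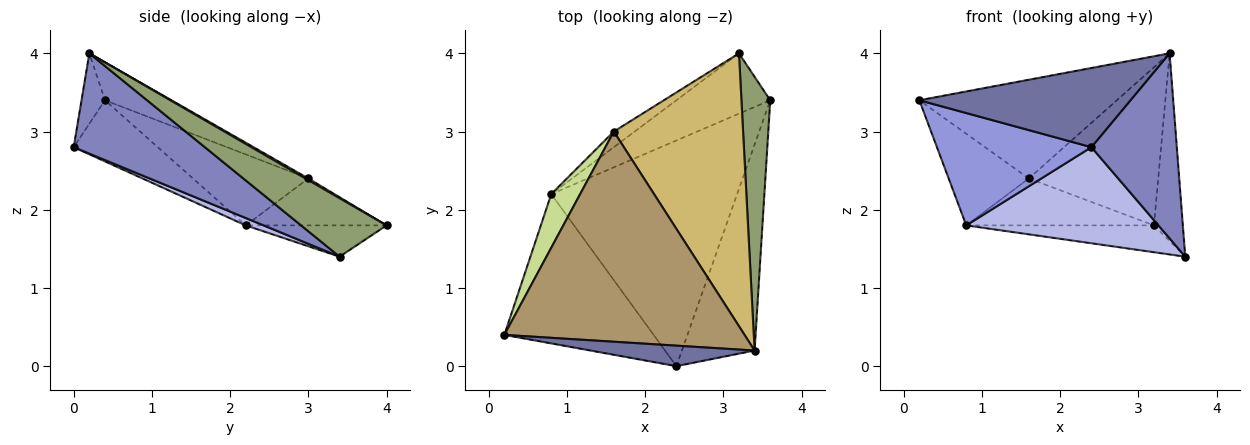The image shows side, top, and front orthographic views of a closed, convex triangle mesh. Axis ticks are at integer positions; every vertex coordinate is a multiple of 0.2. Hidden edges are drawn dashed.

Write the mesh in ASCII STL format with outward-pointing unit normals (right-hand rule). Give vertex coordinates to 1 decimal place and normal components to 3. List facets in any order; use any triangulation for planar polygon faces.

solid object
 facet normal -0.107 -0.962 0.250
  outer loop
   vertex 2.4 0.0 2.8
   vertex 3.4 0.2 4.0
   vertex 0.2 0.4 3.4
  endloop
 endfacet
 facet normal 0.716 -0.467 -0.519
  outer loop
   vertex 2.4 0.0 2.8
   vertex 3.6 3.4 1.4
   vertex 3.4 0.2 4.0
  endloop
 endfacet
 facet normal -0.311 -0.571 -0.759
  outer loop
   vertex 0.8 2.2 1.8
   vertex 2.4 0.0 2.8
   vertex 0.2 0.4 3.4
  endloop
 endfacet
 facet normal 0.036 -0.391 -0.919
  outer loop
   vertex 0.8 2.2 1.8
   vertex 3.6 3.4 1.4
   vertex 2.4 0.0 2.8
  endloop
 endfacet
 facet normal 0.858 0.290 0.423
  outer loop
   vertex 3.2 4.0 1.8
   vertex 3.4 0.2 4.0
   vertex 3.6 3.4 1.4
  endloop
 endfacet
 facet normal -0.291 0.389 -0.874
  outer loop
   vertex 3.2 4.0 1.8
   vertex 3.6 3.4 1.4
   vertex 0.8 2.2 1.8
  endloop
 endfacet
 facet normal -0.779 0.541 0.317
  outer loop
   vertex 1.6 3.0 2.4
   vertex 0.8 2.2 1.8
   vertex 0.2 0.4 3.4
  endloop
 endfacet
 facet normal -0.580 0.773 -0.258
  outer loop
   vertex 1.6 3.0 2.4
   vertex 3.2 4.0 1.8
   vertex 0.8 2.2 1.8
  endloop
 endfacet
 facet normal -0.142 0.421 0.896
  outer loop
   vertex 1.6 3.0 2.4
   vertex 0.2 0.4 3.4
   vertex 3.4 0.2 4.0
  endloop
 endfacet
 facet normal 0.011 0.501 0.865
  outer loop
   vertex 1.6 3.0 2.4
   vertex 3.4 0.2 4.0
   vertex 3.2 4.0 1.8
  endloop
 endfacet
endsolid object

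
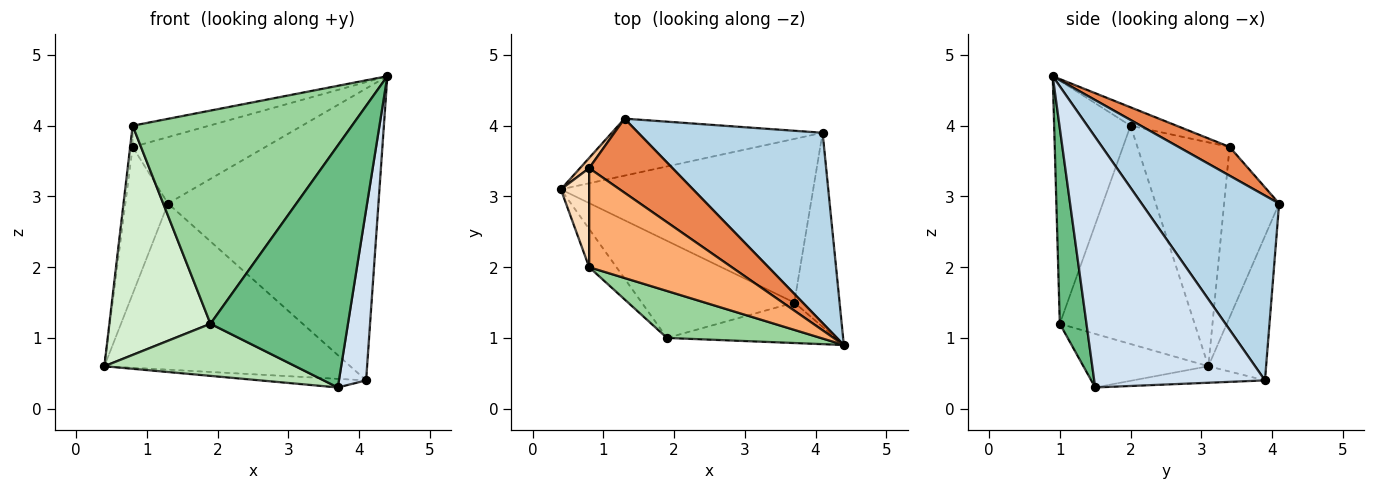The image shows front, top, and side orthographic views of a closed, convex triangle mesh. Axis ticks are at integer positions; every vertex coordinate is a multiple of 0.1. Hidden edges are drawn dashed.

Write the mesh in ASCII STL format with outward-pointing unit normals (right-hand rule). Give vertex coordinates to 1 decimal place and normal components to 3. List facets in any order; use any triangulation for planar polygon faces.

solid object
 facet normal -0.217 0.923 -0.317
  outer loop
   vertex 4.1 3.9 0.4
   vertex 0.4 3.1 0.6
   vertex 1.3 4.1 2.9
  endloop
 endfacet
 facet normal -0.065 0.052 -0.996
  outer loop
   vertex 4.1 3.9 0.4
   vertex 3.7 1.5 0.3
   vertex 0.4 3.1 0.6
  endloop
 endfacet
 facet normal 0.480 0.735 0.479
  outer loop
   vertex 4.1 3.9 0.4
   vertex 1.3 4.1 2.9
   vertex 4.4 0.9 4.7
  endloop
 endfacet
 facet normal 0.972 -0.155 -0.176
  outer loop
   vertex 4.1 3.9 0.4
   vertex 4.4 0.9 4.7
   vertex 3.7 1.5 0.3
  endloop
 endfacet
 facet normal 0.249 0.647 0.721
  outer loop
   vertex 0.8 3.4 3.7
   vertex 4.4 0.9 4.7
   vertex 1.3 4.1 2.9
  endloop
 endfacet
 facet normal -0.125 0.208 0.970
  outer loop
   vertex 0.8 3.4 3.7
   vertex 0.8 2.0 4.0
   vertex 4.4 0.9 4.7
  endloop
 endfacet
 facet normal -0.789 0.612 0.043
  outer loop
   vertex 0.8 3.4 3.7
   vertex 1.3 4.1 2.9
   vertex 0.4 3.1 0.6
  endloop
 endfacet
 facet normal -0.992 0.027 0.125
  outer loop
   vertex 0.8 3.4 3.7
   vertex 0.4 3.1 0.6
   vertex 0.8 2.0 4.0
  endloop
 endfacet
 facet normal 0.188 -0.969 -0.162
  outer loop
   vertex 1.9 1.0 1.2
   vertex 3.7 1.5 0.3
   vertex 4.4 0.9 4.7
  endloop
 endfacet
 facet normal -0.322 -0.925 0.204
  outer loop
   vertex 1.9 1.0 1.2
   vertex 4.4 0.9 4.7
   vertex 0.8 2.0 4.0
  endloop
 endfacet
 facet normal -0.295 -0.452 -0.842
  outer loop
   vertex 1.9 1.0 1.2
   vertex 0.4 3.1 0.6
   vertex 3.7 1.5 0.3
  endloop
 endfacet
 facet normal -0.796 -0.597 -0.100
  outer loop
   vertex 1.9 1.0 1.2
   vertex 0.8 2.0 4.0
   vertex 0.4 3.1 0.6
  endloop
 endfacet
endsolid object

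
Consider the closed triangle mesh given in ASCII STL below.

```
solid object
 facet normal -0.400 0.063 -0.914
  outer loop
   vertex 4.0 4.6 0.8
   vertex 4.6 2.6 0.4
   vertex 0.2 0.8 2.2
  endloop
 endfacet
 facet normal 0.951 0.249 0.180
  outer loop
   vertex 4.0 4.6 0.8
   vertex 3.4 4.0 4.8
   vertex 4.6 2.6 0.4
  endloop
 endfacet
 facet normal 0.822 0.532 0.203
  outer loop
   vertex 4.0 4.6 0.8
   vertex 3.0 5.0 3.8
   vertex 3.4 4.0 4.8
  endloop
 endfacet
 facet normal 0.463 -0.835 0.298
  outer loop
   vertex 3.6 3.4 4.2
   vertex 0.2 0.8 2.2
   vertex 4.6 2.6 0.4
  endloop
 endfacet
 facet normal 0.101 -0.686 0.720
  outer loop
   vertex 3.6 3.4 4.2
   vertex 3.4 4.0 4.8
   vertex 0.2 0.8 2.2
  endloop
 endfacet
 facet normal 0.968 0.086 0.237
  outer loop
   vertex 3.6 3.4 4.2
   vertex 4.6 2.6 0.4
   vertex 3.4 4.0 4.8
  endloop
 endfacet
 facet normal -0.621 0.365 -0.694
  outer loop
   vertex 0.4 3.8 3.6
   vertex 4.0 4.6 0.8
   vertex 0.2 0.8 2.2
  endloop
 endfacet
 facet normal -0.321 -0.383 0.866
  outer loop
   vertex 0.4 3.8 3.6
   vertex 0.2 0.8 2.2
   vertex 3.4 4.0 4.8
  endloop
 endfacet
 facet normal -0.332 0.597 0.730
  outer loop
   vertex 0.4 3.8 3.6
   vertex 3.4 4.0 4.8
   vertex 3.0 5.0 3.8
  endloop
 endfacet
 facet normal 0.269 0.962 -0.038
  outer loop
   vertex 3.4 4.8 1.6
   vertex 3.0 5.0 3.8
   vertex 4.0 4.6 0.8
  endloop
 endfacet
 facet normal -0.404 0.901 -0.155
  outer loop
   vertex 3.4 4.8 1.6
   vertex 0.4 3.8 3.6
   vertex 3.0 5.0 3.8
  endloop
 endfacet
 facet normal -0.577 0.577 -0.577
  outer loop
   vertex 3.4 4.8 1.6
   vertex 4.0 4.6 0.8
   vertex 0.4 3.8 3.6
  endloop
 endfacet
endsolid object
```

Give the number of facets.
12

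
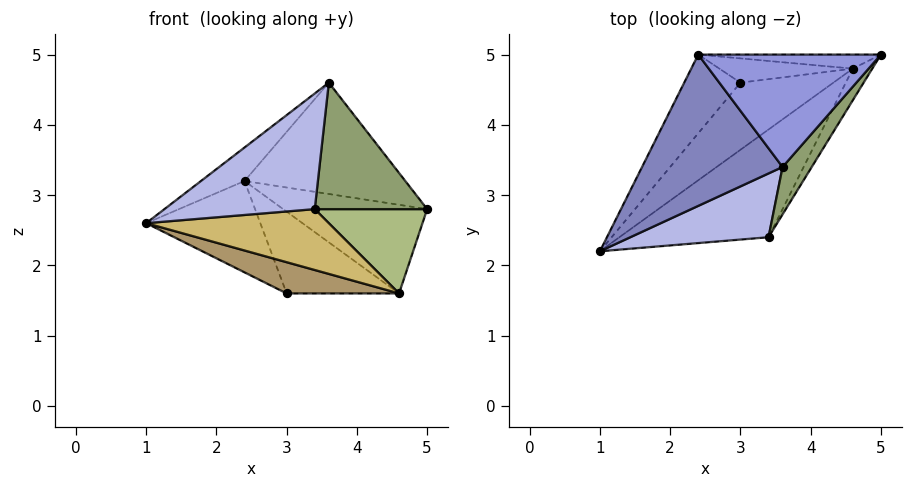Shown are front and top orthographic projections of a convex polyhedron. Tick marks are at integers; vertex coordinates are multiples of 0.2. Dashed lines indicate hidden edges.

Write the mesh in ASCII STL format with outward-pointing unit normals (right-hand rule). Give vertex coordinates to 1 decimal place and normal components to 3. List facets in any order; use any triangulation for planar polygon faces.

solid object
 facet normal -0.777 0.477 -0.411
  outer loop
   vertex 2.4 5.0 3.2
   vertex 3.0 4.6 1.6
   vertex 1.0 2.2 2.6
  endloop
 endfacet
 facet normal -0.648 0.165 0.744
  outer loop
   vertex 2.4 5.0 3.2
   vertex 1.0 2.2 2.6
   vertex 3.6 3.4 4.6
  endloop
 endfacet
 facet normal 0.109 0.700 0.706
  outer loop
   vertex 2.4 5.0 3.2
   vertex 3.6 3.4 4.6
   vertex 5.0 5.0 2.8
  endloop
 endfacet
 facet normal 0.033 -0.875 0.483
  outer loop
   vertex 3.4 2.4 2.8
   vertex 3.6 3.4 4.6
   vertex 1.0 2.2 2.6
  endloop
 endfacet
 facet normal 0.836 -0.514 0.193
  outer loop
   vertex 3.4 2.4 2.8
   vertex 5.0 5.0 2.8
   vertex 3.6 3.4 4.6
  endloop
 endfacet
 facet normal 0.836 -0.514 -0.193
  outer loop
   vertex 4.6 4.8 1.6
   vertex 5.0 5.0 2.8
   vertex 3.4 2.4 2.8
  endloop
 endfacet
 facet normal -0.024 0.987 -0.157
  outer loop
   vertex 4.6 4.8 1.6
   vertex 2.4 5.0 3.2
   vertex 5.0 5.0 2.8
  endloop
 endfacet
 facet normal -0.119 0.952 -0.283
  outer loop
   vertex 4.6 4.8 1.6
   vertex 3.0 4.6 1.6
   vertex 2.4 5.0 3.2
  endloop
 endfacet
 facet normal 0.053 -0.421 -0.905
  outer loop
   vertex 4.6 4.8 1.6
   vertex 1.0 2.2 2.6
   vertex 3.0 4.6 1.6
  endloop
 endfacet
 facet normal 0.113 -0.489 -0.865
  outer loop
   vertex 4.6 4.8 1.6
   vertex 3.4 2.4 2.8
   vertex 1.0 2.2 2.6
  endloop
 endfacet
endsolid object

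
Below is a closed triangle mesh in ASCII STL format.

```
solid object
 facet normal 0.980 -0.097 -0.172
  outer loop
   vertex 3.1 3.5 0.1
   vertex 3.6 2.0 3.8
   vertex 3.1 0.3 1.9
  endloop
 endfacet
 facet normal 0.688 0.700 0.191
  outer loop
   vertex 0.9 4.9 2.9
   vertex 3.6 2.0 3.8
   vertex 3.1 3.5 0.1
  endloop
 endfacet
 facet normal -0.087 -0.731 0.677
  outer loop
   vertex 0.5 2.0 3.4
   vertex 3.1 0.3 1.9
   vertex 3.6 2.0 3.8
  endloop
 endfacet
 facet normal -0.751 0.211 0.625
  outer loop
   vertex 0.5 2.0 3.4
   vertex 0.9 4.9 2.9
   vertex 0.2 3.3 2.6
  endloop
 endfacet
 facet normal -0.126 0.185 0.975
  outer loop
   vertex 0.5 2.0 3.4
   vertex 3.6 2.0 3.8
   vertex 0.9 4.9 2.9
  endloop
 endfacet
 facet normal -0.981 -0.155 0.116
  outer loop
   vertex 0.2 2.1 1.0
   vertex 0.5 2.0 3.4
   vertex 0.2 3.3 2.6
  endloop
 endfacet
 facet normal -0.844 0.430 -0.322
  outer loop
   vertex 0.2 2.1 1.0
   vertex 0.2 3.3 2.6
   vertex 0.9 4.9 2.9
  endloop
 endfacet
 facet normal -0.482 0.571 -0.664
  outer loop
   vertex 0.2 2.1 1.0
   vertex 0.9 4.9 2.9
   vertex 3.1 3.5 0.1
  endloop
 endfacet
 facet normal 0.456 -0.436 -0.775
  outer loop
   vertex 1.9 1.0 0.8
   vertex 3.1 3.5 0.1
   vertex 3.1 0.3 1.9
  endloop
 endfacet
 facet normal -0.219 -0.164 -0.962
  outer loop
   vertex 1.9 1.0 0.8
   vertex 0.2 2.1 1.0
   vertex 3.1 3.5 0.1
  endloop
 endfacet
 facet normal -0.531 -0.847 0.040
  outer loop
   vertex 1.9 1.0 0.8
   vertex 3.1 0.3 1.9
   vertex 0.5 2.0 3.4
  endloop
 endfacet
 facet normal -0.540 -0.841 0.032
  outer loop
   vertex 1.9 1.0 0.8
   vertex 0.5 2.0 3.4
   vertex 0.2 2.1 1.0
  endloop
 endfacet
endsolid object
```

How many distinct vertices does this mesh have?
8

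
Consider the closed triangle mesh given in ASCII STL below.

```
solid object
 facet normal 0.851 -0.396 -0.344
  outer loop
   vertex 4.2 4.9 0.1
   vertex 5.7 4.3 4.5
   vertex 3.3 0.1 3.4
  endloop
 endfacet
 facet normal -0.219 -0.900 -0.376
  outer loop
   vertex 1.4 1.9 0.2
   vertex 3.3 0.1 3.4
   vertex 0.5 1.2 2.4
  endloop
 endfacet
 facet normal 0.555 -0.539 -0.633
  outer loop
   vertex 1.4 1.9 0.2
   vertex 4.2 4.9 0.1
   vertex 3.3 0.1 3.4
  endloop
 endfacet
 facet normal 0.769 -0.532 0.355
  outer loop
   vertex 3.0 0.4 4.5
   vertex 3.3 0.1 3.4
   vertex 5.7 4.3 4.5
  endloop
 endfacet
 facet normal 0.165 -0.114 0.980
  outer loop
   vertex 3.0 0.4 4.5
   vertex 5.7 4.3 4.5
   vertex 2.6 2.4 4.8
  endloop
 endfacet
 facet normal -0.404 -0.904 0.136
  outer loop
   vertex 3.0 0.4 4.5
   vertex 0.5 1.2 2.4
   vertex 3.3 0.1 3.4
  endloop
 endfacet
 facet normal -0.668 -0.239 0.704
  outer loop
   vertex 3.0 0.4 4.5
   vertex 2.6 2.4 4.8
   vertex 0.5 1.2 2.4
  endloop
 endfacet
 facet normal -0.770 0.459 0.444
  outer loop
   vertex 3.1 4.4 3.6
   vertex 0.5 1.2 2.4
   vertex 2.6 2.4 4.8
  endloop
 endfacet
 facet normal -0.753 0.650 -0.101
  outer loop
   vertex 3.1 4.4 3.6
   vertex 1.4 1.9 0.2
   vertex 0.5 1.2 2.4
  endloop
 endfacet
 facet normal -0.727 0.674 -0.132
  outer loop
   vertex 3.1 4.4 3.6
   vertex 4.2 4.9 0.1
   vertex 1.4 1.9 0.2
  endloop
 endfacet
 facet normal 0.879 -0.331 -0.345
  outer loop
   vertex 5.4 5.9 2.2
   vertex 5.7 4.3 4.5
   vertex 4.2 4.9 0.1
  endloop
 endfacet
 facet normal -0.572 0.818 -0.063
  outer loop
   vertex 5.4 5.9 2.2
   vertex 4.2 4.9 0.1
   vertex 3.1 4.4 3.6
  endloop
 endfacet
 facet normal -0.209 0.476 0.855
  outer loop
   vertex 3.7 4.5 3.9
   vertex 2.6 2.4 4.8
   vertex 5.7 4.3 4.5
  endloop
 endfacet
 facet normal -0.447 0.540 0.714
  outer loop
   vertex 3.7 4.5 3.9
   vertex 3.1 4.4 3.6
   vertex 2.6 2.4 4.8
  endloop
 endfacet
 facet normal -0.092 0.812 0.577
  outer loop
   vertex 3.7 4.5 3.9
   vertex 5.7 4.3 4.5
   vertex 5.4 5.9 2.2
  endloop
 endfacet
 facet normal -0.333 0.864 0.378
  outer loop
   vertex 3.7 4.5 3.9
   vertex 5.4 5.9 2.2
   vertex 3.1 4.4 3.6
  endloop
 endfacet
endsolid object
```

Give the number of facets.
16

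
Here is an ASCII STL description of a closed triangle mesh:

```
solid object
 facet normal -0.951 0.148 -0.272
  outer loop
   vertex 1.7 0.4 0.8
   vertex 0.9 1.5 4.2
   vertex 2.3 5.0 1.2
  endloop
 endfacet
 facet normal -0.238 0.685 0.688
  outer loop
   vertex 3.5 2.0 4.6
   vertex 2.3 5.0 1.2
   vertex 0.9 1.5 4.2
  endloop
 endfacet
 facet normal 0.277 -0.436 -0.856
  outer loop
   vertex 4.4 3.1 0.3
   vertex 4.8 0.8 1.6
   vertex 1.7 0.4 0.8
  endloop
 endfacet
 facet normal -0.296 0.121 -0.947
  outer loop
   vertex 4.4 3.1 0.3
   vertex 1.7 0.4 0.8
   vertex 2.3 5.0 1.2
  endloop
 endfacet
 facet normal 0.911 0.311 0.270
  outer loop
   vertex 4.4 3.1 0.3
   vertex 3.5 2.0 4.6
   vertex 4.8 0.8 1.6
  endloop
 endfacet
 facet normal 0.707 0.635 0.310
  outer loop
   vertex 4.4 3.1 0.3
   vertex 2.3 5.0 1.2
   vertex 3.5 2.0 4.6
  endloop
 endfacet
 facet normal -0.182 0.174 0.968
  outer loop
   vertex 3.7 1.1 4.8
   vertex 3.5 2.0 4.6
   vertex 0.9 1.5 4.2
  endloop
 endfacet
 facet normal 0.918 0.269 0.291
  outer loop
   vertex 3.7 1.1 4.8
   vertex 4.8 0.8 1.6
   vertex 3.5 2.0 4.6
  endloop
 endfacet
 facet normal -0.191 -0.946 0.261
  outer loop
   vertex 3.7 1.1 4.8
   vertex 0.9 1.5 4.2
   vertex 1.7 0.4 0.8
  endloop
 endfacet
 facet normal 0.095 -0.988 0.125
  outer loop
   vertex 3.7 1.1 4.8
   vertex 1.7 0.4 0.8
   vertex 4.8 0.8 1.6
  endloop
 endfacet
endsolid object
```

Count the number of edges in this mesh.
15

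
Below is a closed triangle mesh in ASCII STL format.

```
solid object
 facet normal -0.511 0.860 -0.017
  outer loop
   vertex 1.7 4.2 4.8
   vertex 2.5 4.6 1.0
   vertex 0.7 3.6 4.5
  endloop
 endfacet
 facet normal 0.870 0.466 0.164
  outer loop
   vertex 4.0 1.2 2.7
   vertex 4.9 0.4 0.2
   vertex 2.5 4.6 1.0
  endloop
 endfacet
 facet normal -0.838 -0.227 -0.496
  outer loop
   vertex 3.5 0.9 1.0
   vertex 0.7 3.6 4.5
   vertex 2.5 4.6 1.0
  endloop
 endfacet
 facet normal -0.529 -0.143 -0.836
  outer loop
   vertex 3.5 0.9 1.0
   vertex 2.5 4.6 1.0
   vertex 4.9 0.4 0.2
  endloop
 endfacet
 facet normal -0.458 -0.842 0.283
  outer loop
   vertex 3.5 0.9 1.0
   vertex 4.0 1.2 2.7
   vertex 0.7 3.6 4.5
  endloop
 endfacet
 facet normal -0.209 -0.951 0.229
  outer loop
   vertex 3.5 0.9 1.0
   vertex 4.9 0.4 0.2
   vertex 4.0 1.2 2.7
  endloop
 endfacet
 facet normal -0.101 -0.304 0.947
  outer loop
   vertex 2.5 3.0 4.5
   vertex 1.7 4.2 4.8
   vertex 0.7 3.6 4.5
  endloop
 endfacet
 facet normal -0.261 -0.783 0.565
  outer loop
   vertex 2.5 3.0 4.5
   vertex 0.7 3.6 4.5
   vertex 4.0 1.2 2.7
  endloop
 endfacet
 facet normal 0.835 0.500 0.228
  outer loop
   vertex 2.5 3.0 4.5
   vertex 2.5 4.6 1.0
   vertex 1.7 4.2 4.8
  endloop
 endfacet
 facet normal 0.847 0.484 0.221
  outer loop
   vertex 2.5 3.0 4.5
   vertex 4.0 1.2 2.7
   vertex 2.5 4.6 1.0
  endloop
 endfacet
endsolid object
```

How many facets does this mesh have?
10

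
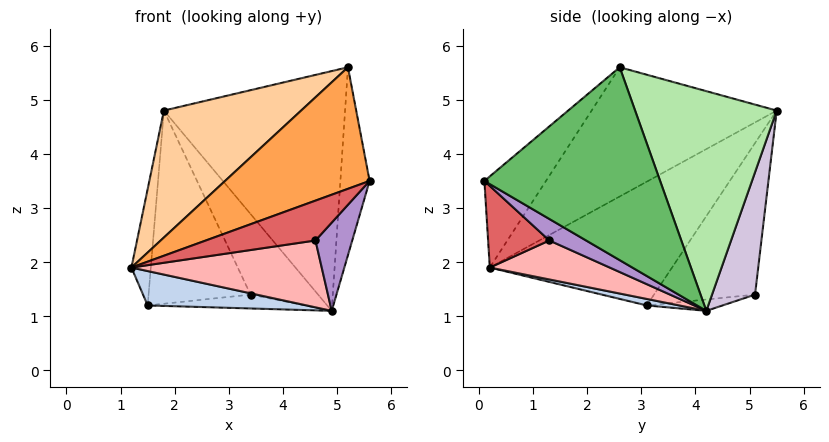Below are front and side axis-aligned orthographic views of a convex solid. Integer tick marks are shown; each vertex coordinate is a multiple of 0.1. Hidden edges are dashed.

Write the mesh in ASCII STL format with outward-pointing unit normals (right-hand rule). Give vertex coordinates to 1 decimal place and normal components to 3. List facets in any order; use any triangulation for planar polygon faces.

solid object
 facet normal -0.994 0.106 0.012
  outer loop
   vertex 1.5 3.1 1.2
   vertex 1.2 0.2 1.9
   vertex 1.8 5.5 4.8
  endloop
 endfacet
 facet normal 0.049 -0.239 -0.970
  outer loop
   vertex 1.5 3.1 1.2
   vertex 4.9 4.2 1.1
   vertex 1.2 0.2 1.9
  endloop
 endfacet
 facet normal -0.274 -0.644 0.714
  outer loop
   vertex 5.2 2.6 5.6
   vertex 1.2 0.2 1.9
   vertex 5.6 0.1 3.5
  endloop
 endfacet
 facet normal -0.501 -0.371 0.782
  outer loop
   vertex 5.2 2.6 5.6
   vertex 1.8 5.5 4.8
   vertex 1.2 0.2 1.9
  endloop
 endfacet
 facet normal 0.986 0.164 -0.007
  outer loop
   vertex 5.2 2.6 5.6
   vertex 5.6 0.1 3.5
   vertex 4.9 4.2 1.1
  endloop
 endfacet
 facet normal 0.599 0.766 0.233
  outer loop
   vertex 5.2 2.6 5.6
   vertex 4.9 4.2 1.1
   vertex 1.8 5.5 4.8
  endloop
 endfacet
 facet normal 0.284 -0.508 -0.813
  outer loop
   vertex 4.6 1.3 2.4
   vertex 5.6 0.1 3.5
   vertex 1.2 0.2 1.9
  endloop
 endfacet
 facet normal 0.263 -0.417 -0.870
  outer loop
   vertex 4.6 1.3 2.4
   vertex 1.2 0.2 1.9
   vertex 4.9 4.2 1.1
  endloop
 endfacet
 facet normal 0.408 -0.408 -0.816
  outer loop
   vertex 4.6 1.3 2.4
   vertex 4.9 4.2 1.1
   vertex 5.6 0.1 3.5
  endloop
 endfacet
 facet normal 0.531 0.834 0.152
  outer loop
   vertex 3.4 5.1 1.4
   vertex 1.8 5.5 4.8
   vertex 4.9 4.2 1.1
  endloop
 endfacet
 facet normal -0.650 0.656 -0.383
  outer loop
   vertex 3.4 5.1 1.4
   vertex 1.5 3.1 1.2
   vertex 1.8 5.5 4.8
  endloop
 endfacet
 facet normal -0.087 0.181 -0.980
  outer loop
   vertex 3.4 5.1 1.4
   vertex 4.9 4.2 1.1
   vertex 1.5 3.1 1.2
  endloop
 endfacet
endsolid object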